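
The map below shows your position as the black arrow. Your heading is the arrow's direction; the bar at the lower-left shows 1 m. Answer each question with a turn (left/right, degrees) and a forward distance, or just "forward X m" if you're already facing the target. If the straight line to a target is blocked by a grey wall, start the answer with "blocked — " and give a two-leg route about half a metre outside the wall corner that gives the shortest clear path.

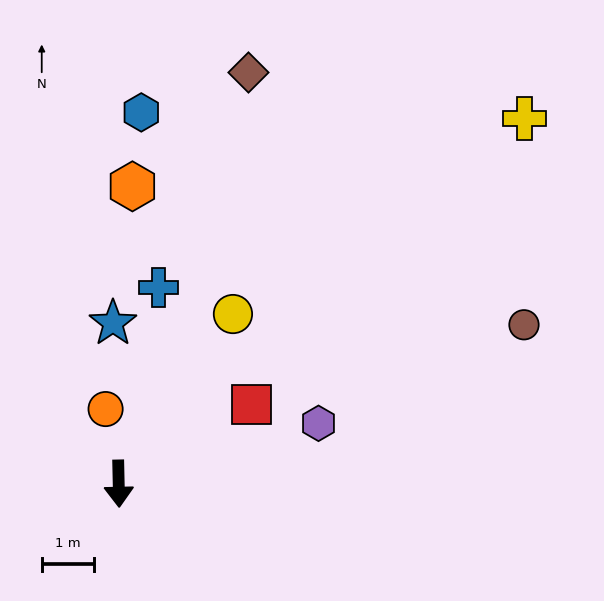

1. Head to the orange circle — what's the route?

turn right 171°, forward 1.5 m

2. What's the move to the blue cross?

turn left 167°, forward 3.9 m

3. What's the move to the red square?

turn left 120°, forward 3.0 m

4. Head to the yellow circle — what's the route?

turn left 145°, forward 3.9 m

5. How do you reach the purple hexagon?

turn left 106°, forward 4.0 m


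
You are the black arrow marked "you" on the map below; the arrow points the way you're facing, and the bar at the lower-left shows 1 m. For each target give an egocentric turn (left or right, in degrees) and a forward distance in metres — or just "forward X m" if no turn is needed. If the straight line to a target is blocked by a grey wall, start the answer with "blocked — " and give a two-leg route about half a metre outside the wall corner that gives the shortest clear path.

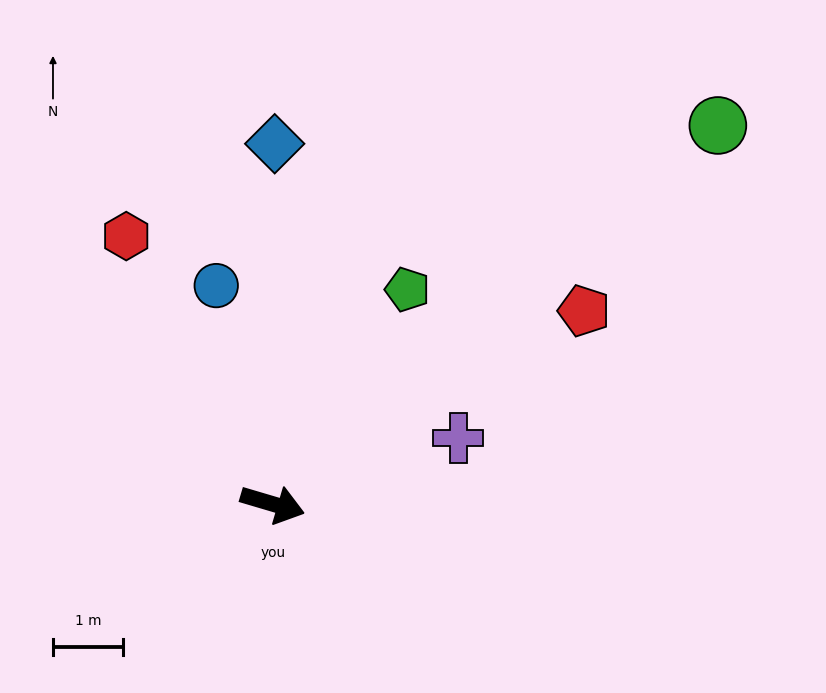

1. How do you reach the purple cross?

turn left 36°, forward 2.8 m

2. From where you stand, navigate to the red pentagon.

turn left 48°, forward 5.2 m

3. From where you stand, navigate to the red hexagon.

turn left 135°, forward 4.4 m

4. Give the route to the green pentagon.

turn left 74°, forward 3.6 m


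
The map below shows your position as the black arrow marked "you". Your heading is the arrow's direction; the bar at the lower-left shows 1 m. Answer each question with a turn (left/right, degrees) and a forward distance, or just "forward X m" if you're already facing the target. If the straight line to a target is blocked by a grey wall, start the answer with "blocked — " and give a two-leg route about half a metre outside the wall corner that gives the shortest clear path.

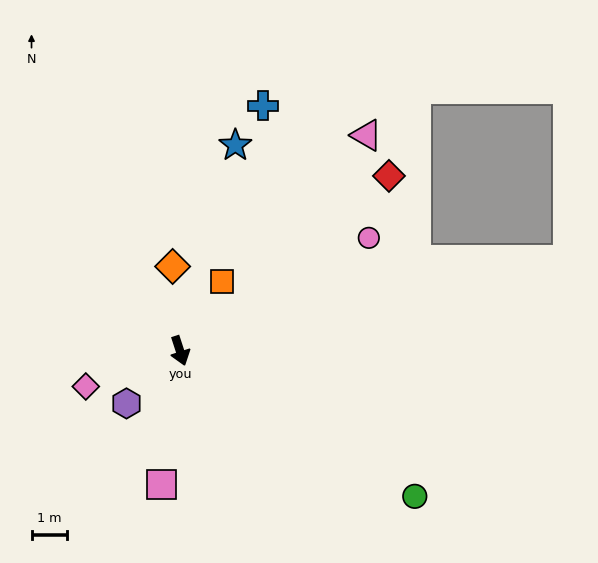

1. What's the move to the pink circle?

turn left 103°, forward 6.2 m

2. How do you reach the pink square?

turn right 26°, forward 3.8 m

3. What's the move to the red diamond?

turn left 112°, forward 7.7 m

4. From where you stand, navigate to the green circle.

turn left 40°, forward 7.8 m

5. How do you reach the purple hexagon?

turn right 63°, forward 2.1 m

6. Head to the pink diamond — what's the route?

turn right 87°, forward 2.8 m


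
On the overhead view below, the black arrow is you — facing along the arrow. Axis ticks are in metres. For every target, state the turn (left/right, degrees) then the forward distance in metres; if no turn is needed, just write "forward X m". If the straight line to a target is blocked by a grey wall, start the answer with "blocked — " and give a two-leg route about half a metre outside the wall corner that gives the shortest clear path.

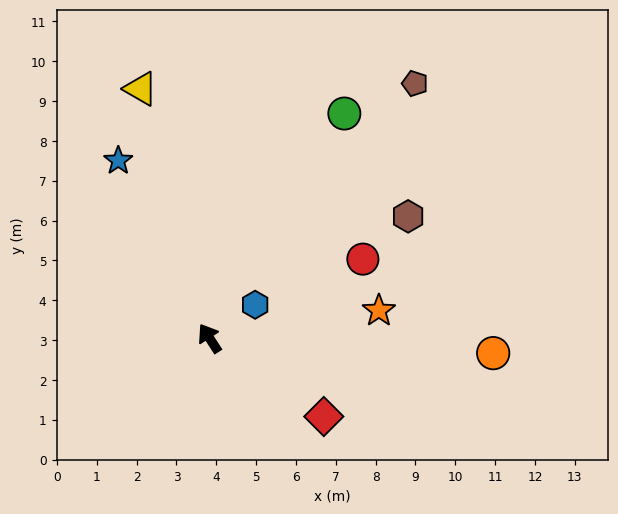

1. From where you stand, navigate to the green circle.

turn right 64°, forward 6.6 m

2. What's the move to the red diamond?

turn right 157°, forward 3.5 m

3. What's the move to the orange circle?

turn right 126°, forward 7.1 m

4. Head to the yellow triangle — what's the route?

turn right 17°, forward 6.5 m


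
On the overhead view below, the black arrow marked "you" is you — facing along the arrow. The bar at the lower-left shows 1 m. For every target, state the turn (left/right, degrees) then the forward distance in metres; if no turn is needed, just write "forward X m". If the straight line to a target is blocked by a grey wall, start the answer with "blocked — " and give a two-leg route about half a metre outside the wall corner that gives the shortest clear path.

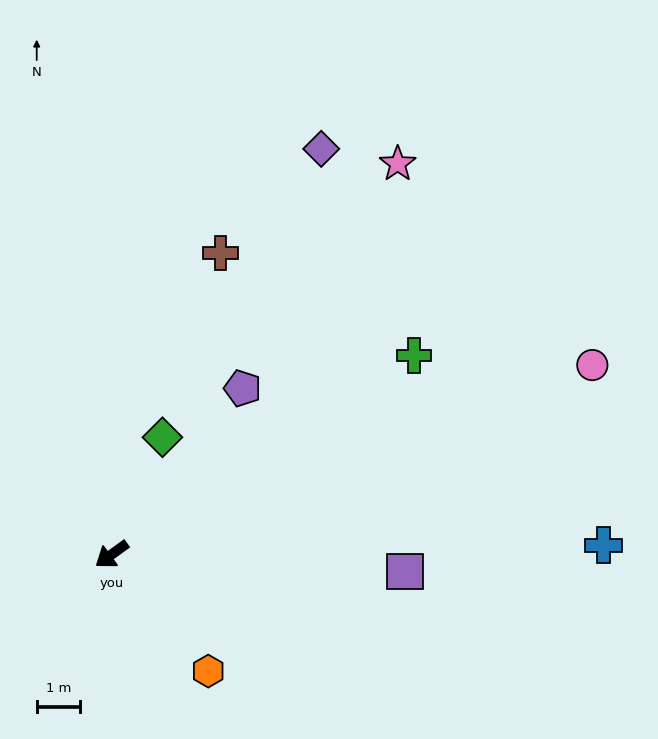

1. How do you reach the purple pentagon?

turn right 164°, forward 4.8 m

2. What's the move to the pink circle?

turn left 166°, forward 11.8 m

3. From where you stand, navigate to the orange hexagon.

turn left 94°, forward 3.5 m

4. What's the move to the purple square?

turn left 141°, forward 6.7 m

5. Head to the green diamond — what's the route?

turn right 149°, forward 2.9 m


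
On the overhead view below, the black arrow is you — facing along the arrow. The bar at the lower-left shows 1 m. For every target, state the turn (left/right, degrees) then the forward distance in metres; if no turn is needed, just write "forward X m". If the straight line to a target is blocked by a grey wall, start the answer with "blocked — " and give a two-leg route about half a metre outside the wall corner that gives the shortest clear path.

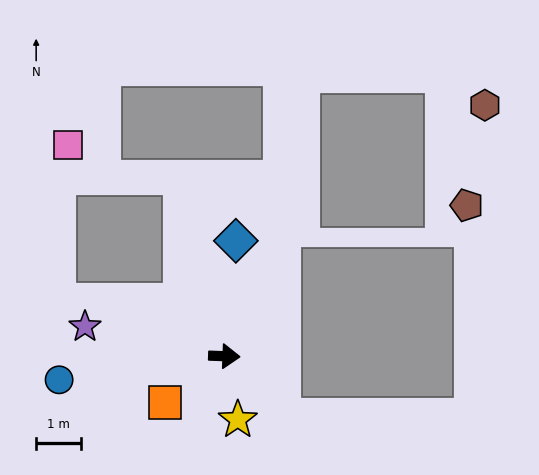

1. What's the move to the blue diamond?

turn left 86°, forward 2.6 m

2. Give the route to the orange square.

turn right 140°, forward 1.7 m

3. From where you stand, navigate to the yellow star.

turn right 76°, forward 1.5 m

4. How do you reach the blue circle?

turn right 170°, forward 3.8 m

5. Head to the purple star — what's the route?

turn left 170°, forward 3.2 m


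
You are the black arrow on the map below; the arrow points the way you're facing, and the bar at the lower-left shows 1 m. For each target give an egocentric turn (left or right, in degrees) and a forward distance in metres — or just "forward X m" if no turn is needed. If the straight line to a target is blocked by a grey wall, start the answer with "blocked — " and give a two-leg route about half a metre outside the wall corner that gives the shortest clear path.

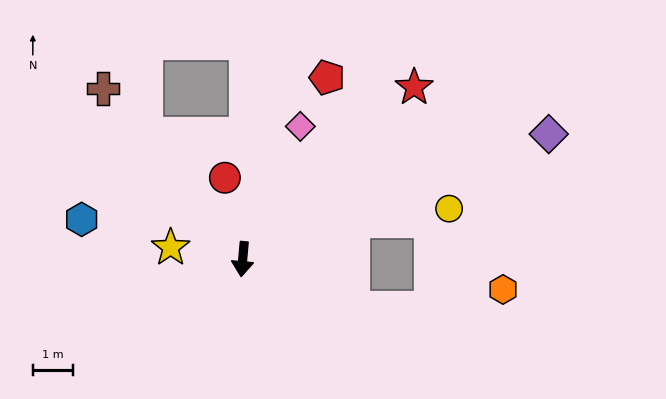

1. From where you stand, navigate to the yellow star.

turn right 94°, forward 1.8 m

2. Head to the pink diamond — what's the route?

turn left 162°, forward 3.6 m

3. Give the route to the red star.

turn left 140°, forward 6.1 m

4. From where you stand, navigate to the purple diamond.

turn left 117°, forward 8.3 m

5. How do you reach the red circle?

turn right 163°, forward 2.1 m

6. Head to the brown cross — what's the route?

turn right 136°, forward 5.5 m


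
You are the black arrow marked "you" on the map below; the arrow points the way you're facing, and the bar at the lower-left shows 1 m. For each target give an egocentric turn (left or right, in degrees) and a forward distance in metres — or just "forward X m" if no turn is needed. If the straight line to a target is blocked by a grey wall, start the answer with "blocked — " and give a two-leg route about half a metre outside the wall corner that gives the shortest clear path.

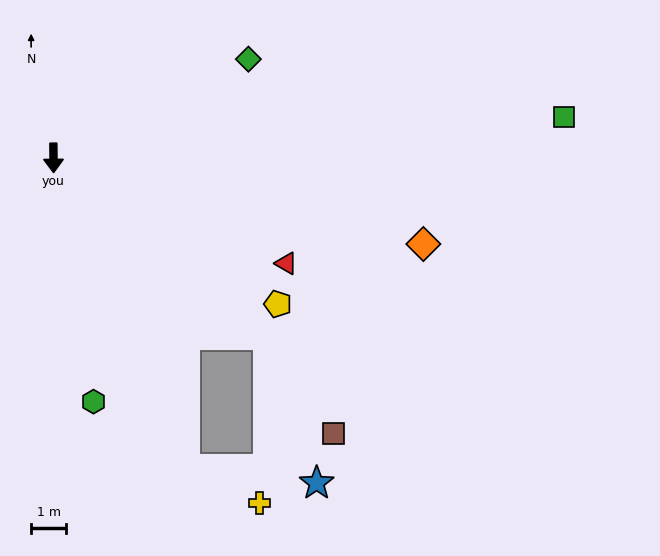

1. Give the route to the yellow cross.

blocked — turn left 23°, forward 9.6 m, then turn left 42°, forward 2.3 m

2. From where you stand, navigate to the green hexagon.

turn left 9°, forward 7.0 m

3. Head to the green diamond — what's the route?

turn left 116°, forward 6.2 m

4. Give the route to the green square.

turn left 94°, forward 14.5 m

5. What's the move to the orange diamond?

turn left 76°, forward 10.8 m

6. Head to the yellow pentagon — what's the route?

turn left 56°, forward 7.6 m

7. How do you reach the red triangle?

turn left 65°, forward 7.2 m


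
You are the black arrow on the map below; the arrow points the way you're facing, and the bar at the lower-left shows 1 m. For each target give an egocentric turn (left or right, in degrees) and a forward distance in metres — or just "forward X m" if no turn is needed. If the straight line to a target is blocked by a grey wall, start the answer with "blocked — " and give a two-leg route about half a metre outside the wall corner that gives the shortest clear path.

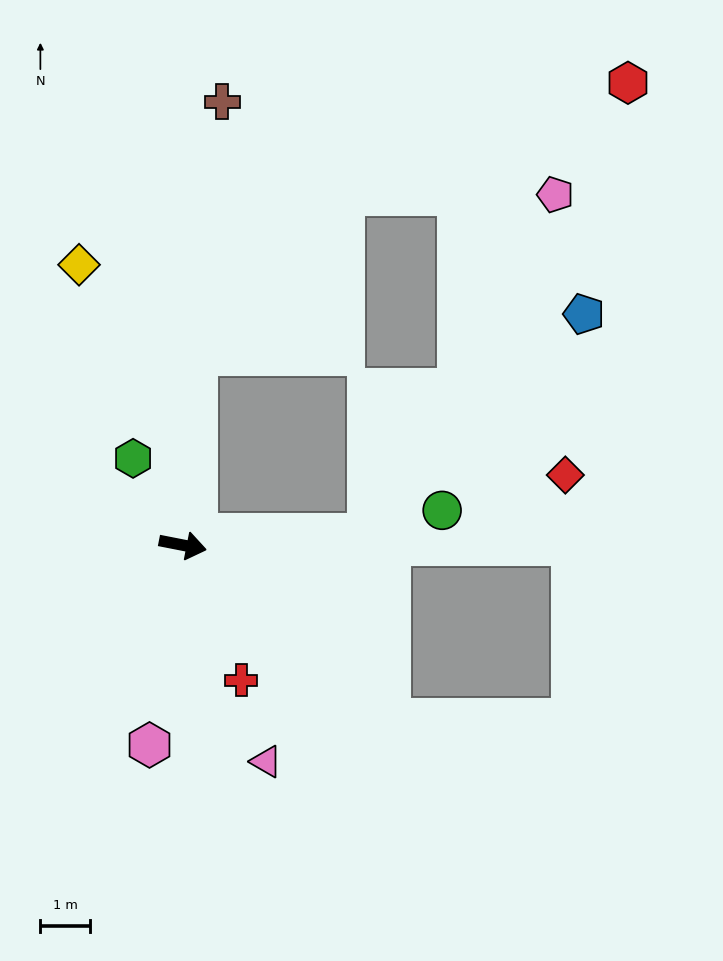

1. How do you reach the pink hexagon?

turn right 88°, forward 4.0 m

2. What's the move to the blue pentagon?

blocked — turn left 14°, forward 3.7 m, then turn left 43°, forward 6.1 m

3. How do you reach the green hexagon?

turn left 131°, forward 2.0 m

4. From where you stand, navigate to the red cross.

turn right 55°, forward 2.9 m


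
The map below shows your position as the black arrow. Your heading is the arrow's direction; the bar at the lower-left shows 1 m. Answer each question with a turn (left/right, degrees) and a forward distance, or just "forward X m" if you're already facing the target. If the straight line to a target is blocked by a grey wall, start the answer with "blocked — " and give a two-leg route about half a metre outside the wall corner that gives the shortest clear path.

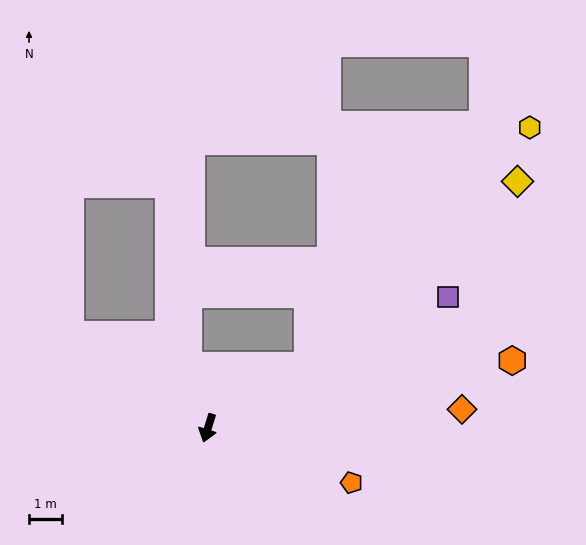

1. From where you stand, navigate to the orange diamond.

turn left 111°, forward 7.8 m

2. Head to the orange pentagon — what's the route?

turn left 86°, forward 4.7 m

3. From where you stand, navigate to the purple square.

turn left 136°, forward 8.4 m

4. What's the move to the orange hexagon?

turn left 120°, forward 9.6 m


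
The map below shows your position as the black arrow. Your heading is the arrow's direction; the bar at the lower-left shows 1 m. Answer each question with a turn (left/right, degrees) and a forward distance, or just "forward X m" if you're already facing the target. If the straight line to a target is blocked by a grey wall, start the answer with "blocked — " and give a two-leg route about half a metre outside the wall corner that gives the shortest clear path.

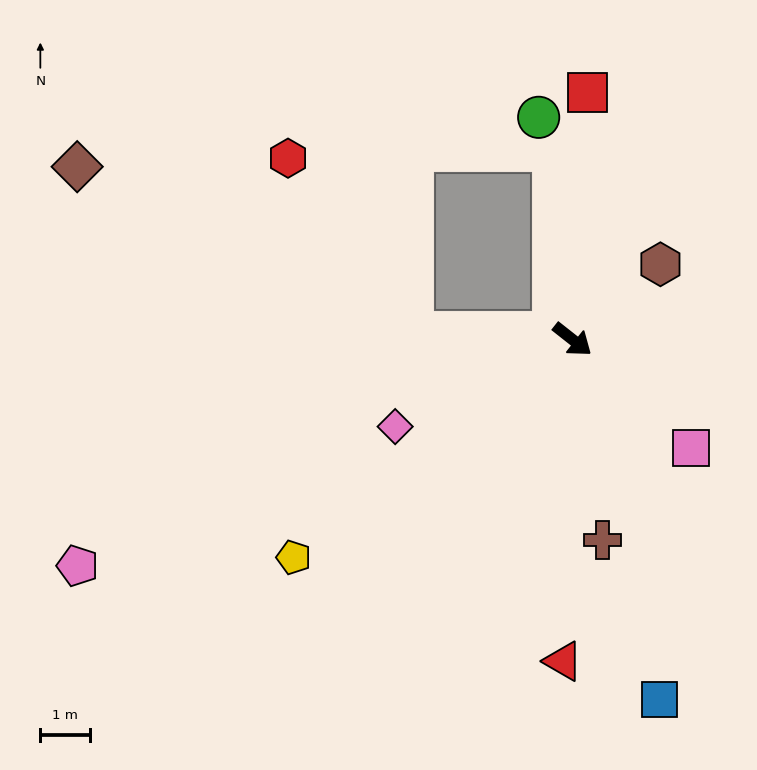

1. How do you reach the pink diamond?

turn right 116°, forward 4.0 m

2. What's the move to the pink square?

turn right 4°, forward 3.3 m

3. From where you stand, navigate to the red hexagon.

blocked — turn right 145°, forward 3.2 m, then turn right 51°, forward 4.3 m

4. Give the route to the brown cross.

turn right 43°, forward 4.1 m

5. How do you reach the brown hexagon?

turn left 79°, forward 2.3 m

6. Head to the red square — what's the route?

turn left 125°, forward 5.0 m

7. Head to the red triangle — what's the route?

turn right 53°, forward 6.5 m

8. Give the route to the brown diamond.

blocked — turn right 145°, forward 3.2 m, then turn right 23°, forward 7.6 m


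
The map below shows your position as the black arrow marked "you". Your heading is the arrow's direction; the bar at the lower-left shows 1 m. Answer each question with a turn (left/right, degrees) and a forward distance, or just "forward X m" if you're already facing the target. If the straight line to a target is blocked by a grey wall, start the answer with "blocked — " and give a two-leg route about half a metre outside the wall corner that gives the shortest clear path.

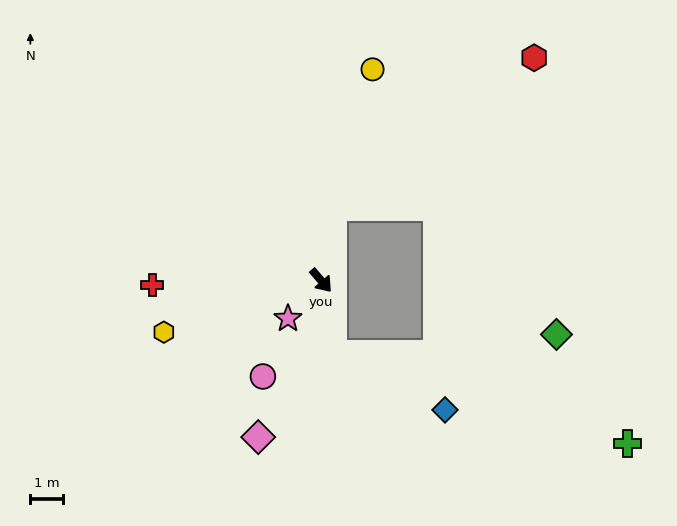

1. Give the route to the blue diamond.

blocked — turn right 31°, forward 2.3 m, then turn left 54°, forward 3.8 m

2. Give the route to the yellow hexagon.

turn right 113°, forward 5.0 m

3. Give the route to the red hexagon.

blocked — turn left 130°, forward 2.2 m, then turn right 44°, forward 7.6 m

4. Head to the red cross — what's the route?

turn right 129°, forward 5.1 m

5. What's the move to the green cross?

blocked — turn right 31°, forward 2.3 m, then turn left 63°, forward 9.3 m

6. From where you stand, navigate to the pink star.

turn right 82°, forward 1.5 m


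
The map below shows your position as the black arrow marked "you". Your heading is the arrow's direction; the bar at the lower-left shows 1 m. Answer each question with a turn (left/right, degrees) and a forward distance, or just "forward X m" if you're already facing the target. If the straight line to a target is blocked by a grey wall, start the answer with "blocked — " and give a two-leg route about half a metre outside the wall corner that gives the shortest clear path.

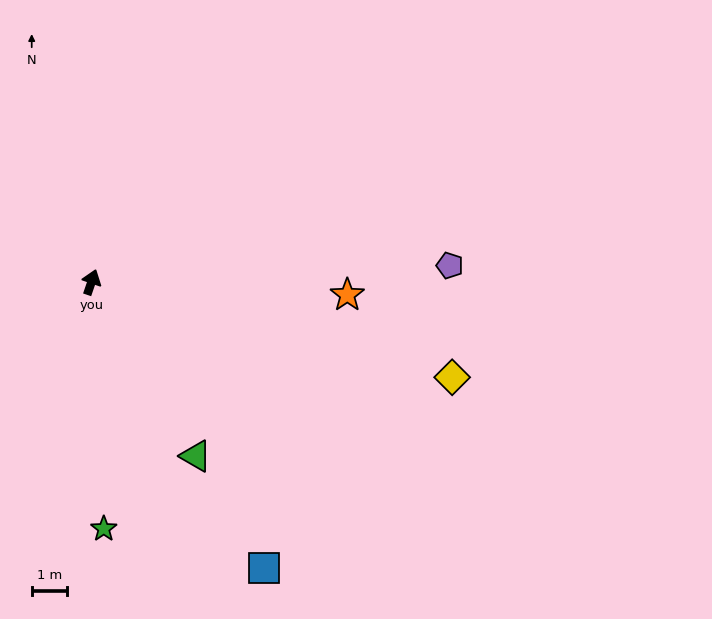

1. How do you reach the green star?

turn right 158°, forward 7.0 m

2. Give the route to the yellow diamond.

turn right 86°, forward 10.5 m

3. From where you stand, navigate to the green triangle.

turn right 130°, forward 5.7 m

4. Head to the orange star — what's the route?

turn right 74°, forward 7.2 m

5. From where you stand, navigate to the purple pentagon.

turn right 68°, forward 10.1 m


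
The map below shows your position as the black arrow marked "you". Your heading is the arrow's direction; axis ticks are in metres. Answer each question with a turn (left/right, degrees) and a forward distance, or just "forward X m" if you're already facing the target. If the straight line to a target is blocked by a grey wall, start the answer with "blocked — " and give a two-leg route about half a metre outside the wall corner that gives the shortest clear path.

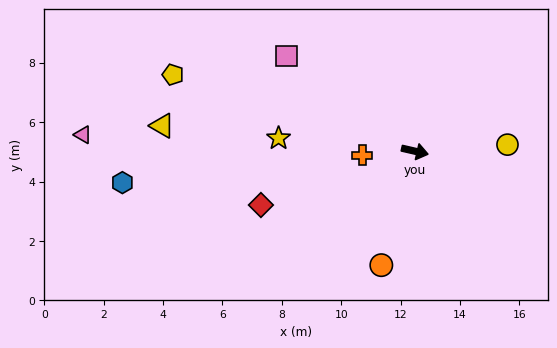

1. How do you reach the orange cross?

turn right 163°, forward 1.8 m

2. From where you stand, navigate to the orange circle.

turn right 93°, forward 4.0 m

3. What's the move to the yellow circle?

turn left 17°, forward 3.1 m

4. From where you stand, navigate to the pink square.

turn left 156°, forward 5.4 m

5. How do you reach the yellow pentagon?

turn left 175°, forward 8.6 m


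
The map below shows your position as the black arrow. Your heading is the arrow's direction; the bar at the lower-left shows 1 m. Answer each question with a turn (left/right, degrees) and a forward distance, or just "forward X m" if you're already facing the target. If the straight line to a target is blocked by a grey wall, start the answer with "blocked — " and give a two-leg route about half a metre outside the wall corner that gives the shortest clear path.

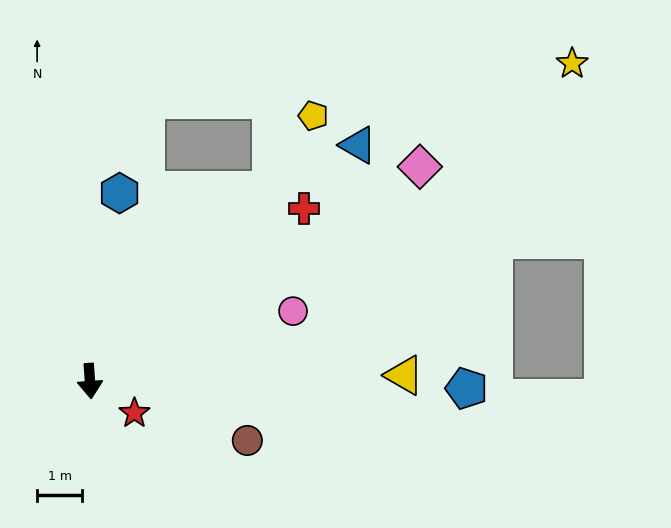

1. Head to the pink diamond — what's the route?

turn left 119°, forward 8.7 m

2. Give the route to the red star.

turn left 50°, forward 1.2 m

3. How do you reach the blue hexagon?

turn left 167°, forward 4.2 m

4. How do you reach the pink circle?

turn left 105°, forward 4.8 m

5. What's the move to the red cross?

turn left 125°, forward 6.1 m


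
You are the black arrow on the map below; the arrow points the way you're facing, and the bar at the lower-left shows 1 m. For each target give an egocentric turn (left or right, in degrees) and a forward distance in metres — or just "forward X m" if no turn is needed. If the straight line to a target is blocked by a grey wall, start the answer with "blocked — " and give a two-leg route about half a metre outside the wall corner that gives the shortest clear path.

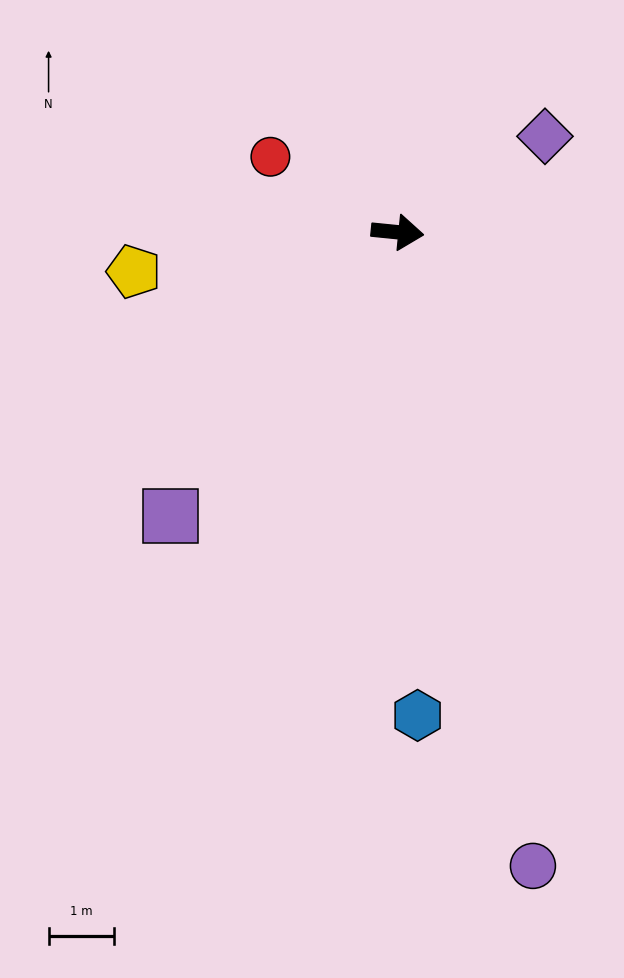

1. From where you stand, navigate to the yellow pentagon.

turn right 166°, forward 4.1 m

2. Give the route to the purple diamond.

turn left 39°, forward 2.7 m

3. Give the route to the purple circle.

turn right 72°, forward 9.9 m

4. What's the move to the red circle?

turn left 155°, forward 2.3 m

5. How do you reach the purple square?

turn right 123°, forward 5.5 m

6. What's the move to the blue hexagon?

turn right 82°, forward 7.4 m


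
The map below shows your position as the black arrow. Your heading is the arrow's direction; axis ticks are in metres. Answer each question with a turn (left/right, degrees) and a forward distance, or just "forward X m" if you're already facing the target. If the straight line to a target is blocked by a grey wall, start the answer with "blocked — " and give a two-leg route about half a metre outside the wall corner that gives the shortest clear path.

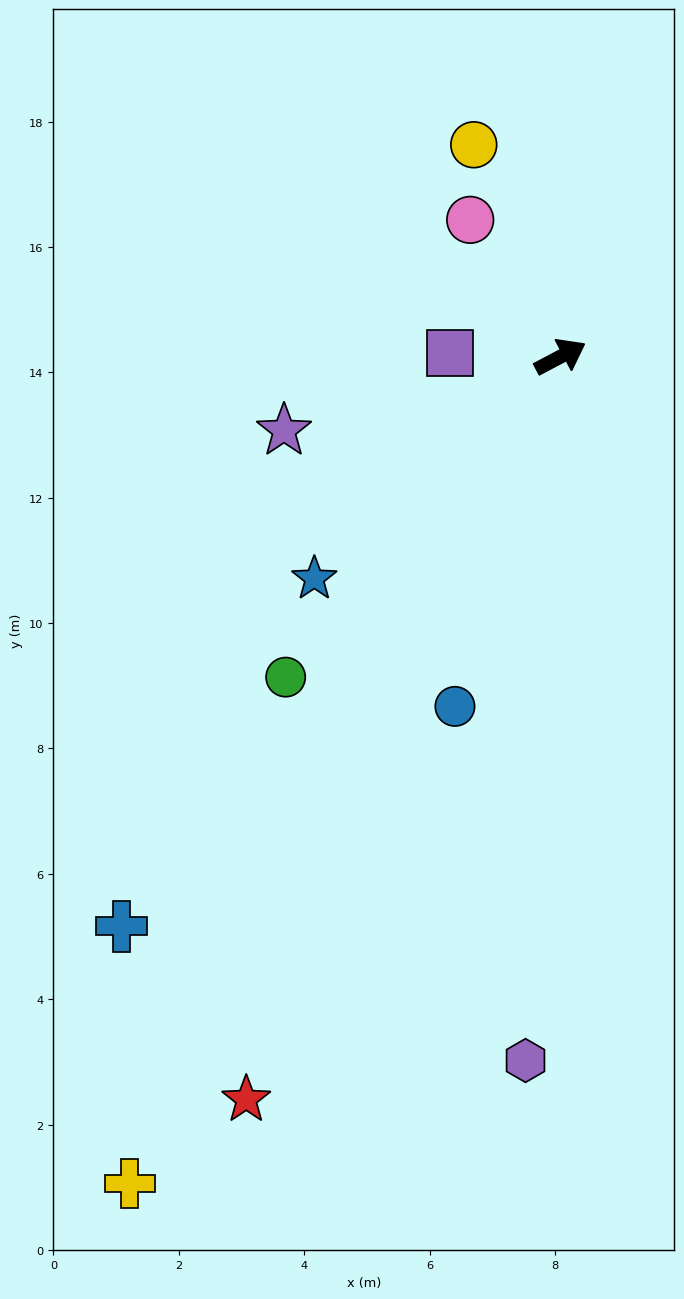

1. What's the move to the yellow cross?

turn right 145°, forward 14.9 m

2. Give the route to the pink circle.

turn left 96°, forward 2.6 m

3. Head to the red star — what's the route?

turn right 141°, forward 12.9 m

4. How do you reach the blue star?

turn right 166°, forward 5.3 m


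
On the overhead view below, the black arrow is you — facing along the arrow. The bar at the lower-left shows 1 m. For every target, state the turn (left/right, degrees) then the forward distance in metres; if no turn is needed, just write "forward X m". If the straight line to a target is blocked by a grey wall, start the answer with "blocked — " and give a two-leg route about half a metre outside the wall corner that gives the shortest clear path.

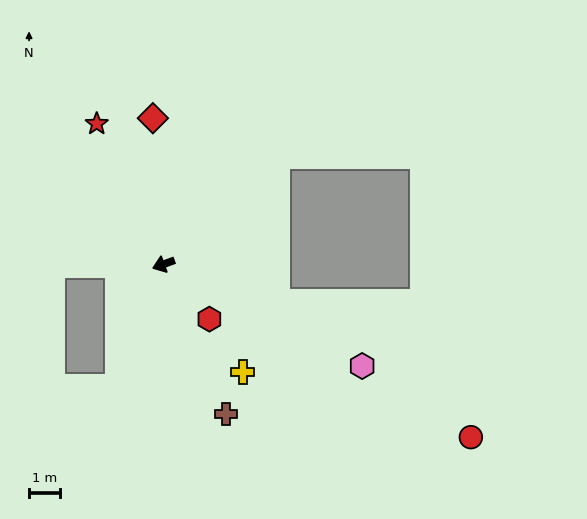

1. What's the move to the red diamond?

turn right 106°, forward 4.7 m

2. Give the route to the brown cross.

turn left 93°, forward 5.2 m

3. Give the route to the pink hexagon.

turn left 133°, forward 7.2 m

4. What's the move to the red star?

turn right 85°, forward 5.0 m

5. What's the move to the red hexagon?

turn left 110°, forward 2.3 m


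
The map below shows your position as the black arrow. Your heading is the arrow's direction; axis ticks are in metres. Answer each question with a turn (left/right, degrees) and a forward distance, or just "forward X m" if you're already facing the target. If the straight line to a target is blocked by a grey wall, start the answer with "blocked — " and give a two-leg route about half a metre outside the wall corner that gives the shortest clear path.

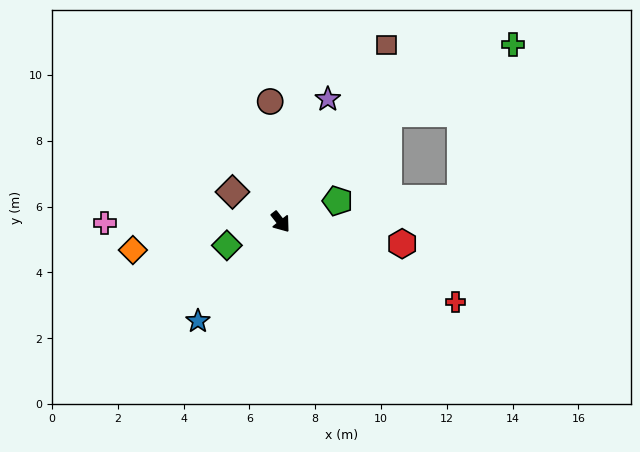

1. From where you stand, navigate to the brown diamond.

turn right 160°, forward 1.7 m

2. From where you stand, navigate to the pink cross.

turn right 128°, forward 5.4 m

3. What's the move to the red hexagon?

turn left 42°, forward 3.8 m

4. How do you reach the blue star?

turn right 78°, forward 3.9 m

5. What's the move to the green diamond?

turn right 105°, forward 1.8 m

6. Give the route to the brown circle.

turn left 147°, forward 3.7 m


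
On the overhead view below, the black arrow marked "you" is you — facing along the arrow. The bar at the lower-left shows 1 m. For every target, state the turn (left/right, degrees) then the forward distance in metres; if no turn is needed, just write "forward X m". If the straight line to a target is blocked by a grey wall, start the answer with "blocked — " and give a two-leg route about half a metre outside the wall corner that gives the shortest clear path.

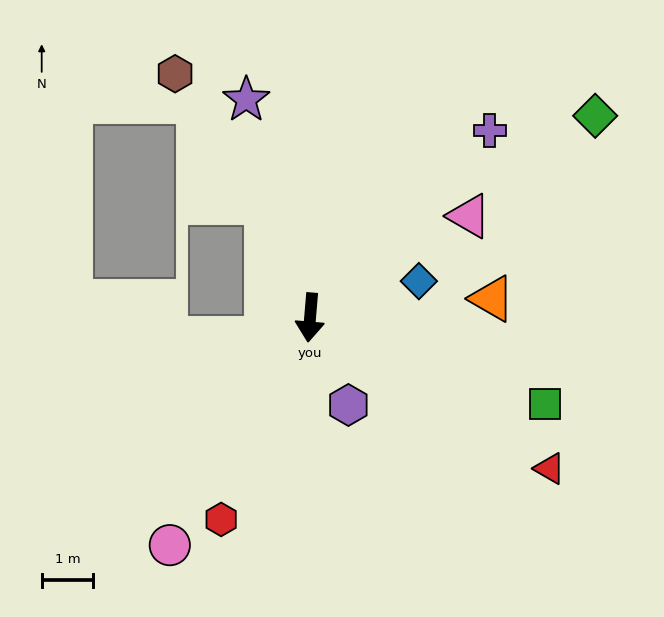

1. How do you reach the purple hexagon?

turn left 28°, forward 1.8 m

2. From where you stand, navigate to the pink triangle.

turn left 127°, forward 3.6 m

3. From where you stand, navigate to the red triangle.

turn left 63°, forward 5.5 m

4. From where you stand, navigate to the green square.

turn left 75°, forward 4.8 m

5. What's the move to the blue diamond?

turn left 113°, forward 2.2 m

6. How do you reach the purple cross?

turn left 141°, forward 5.0 m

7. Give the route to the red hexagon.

turn right 19°, forward 4.3 m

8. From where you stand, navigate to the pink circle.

turn right 27°, forward 5.2 m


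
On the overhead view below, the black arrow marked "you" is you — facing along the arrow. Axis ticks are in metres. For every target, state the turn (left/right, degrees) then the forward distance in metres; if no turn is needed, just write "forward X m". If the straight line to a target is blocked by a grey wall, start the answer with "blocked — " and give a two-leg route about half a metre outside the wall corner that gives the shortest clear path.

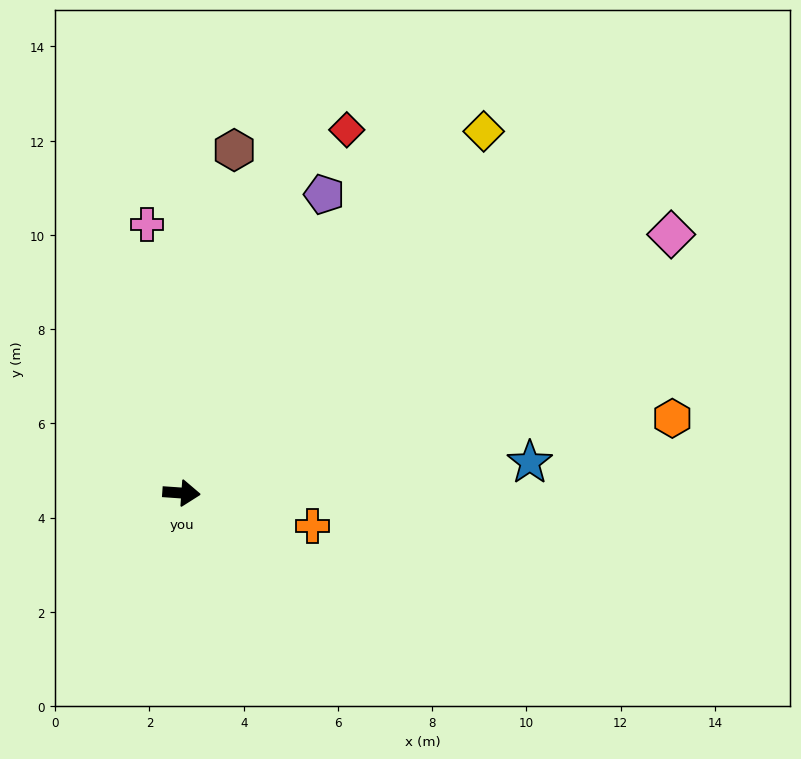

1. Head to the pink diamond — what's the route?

turn left 32°, forward 11.8 m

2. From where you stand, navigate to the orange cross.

turn right 10°, forward 2.9 m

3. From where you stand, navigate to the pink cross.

turn left 101°, forward 5.7 m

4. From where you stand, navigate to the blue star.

turn left 9°, forward 7.4 m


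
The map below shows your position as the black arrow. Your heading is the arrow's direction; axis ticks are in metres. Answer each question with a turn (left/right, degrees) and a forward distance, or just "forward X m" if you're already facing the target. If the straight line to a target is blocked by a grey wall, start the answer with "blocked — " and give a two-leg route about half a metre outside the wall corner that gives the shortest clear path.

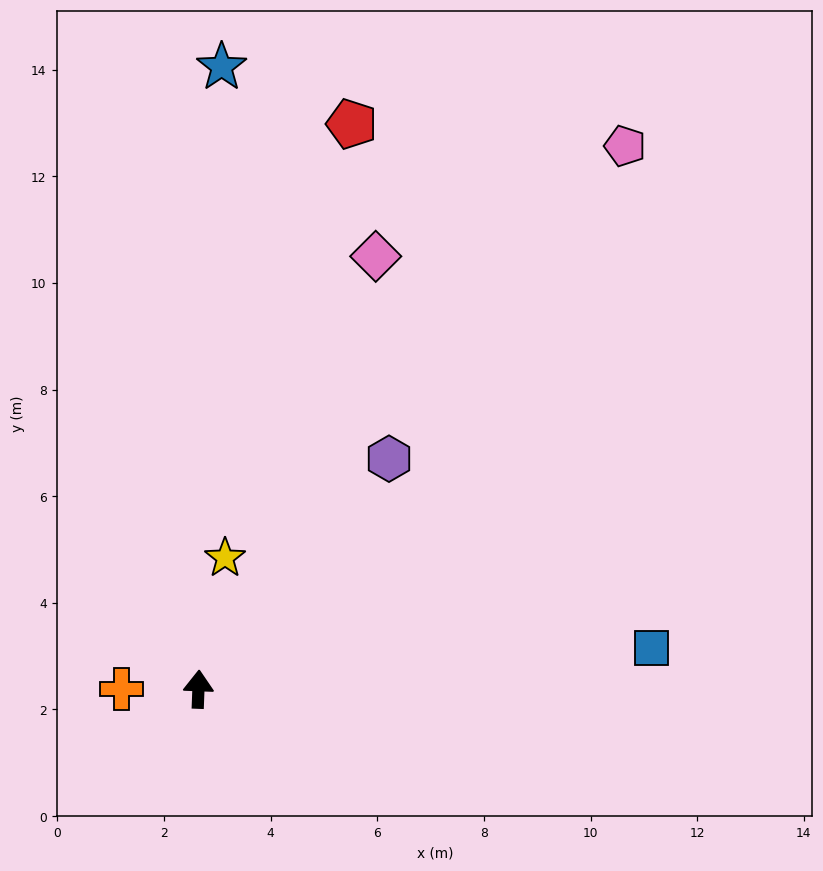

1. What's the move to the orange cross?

turn left 92°, forward 1.4 m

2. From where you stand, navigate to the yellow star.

turn right 9°, forward 2.5 m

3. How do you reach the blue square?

turn right 83°, forward 8.5 m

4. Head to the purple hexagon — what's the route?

turn right 37°, forward 5.6 m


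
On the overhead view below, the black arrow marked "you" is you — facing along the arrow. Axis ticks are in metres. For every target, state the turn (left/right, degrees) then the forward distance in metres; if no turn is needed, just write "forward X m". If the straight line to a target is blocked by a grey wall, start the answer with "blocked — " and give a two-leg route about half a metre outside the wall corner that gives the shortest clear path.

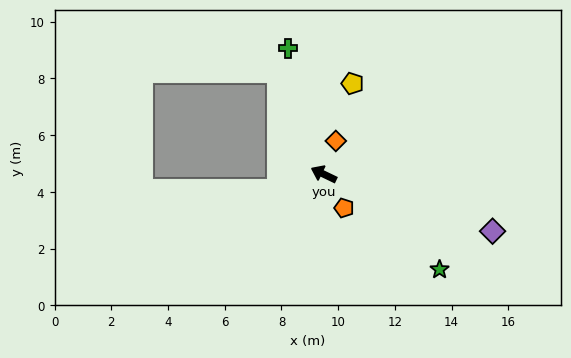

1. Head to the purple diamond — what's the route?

turn right 173°, forward 6.3 m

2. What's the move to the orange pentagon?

turn left 147°, forward 1.4 m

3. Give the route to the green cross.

turn right 49°, forward 4.6 m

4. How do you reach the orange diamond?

turn right 84°, forward 1.2 m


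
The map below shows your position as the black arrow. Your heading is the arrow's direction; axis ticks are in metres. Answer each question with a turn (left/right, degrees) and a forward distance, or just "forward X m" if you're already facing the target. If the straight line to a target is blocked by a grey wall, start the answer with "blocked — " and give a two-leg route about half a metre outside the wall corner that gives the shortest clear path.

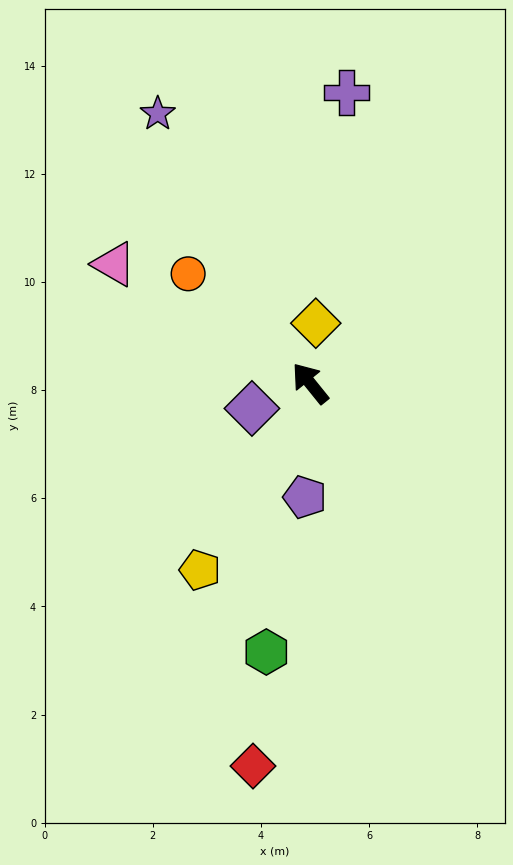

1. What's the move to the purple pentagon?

turn left 138°, forward 2.1 m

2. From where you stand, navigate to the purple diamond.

turn left 75°, forward 1.2 m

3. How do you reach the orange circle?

turn left 9°, forward 3.0 m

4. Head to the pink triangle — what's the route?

turn left 20°, forward 4.2 m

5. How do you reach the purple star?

turn right 9°, forward 5.7 m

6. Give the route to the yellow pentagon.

turn left 111°, forward 4.0 m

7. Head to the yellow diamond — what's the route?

turn right 44°, forward 1.1 m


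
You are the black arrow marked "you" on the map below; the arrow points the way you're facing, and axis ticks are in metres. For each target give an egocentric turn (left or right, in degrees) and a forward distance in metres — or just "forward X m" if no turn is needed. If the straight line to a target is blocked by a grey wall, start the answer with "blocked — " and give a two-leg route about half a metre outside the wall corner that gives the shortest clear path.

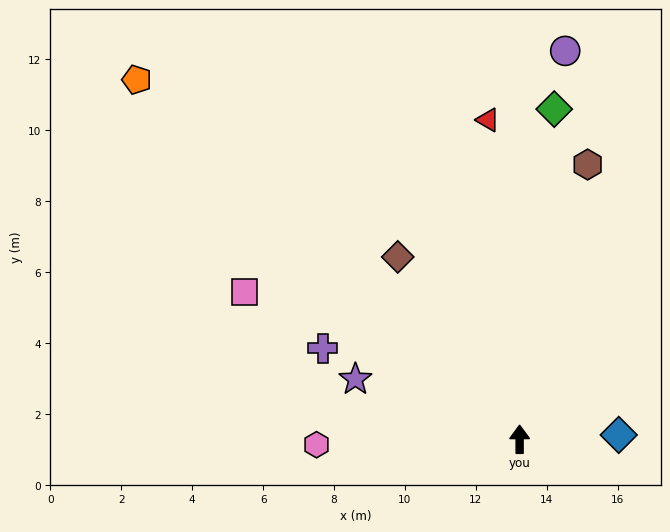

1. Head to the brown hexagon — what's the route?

turn right 14°, forward 8.0 m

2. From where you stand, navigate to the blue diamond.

turn right 88°, forward 2.8 m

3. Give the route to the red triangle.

turn left 6°, forward 9.1 m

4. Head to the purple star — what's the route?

turn left 70°, forward 4.9 m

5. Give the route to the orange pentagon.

turn left 47°, forward 14.8 m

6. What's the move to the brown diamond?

turn left 34°, forward 6.2 m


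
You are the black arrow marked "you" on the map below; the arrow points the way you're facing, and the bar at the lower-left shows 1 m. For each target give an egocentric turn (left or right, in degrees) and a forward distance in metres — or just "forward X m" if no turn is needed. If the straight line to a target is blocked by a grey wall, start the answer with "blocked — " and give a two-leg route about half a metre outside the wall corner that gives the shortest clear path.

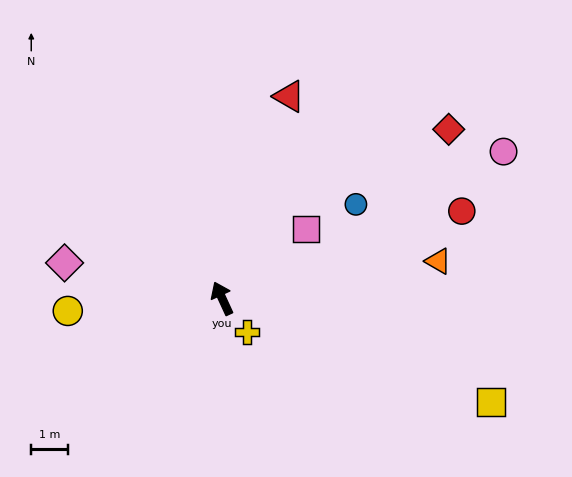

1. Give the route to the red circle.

turn right 95°, forward 6.9 m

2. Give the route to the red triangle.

turn right 43°, forward 5.7 m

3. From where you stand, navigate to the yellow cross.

turn right 168°, forward 1.1 m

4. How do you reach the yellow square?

turn right 136°, forward 7.7 m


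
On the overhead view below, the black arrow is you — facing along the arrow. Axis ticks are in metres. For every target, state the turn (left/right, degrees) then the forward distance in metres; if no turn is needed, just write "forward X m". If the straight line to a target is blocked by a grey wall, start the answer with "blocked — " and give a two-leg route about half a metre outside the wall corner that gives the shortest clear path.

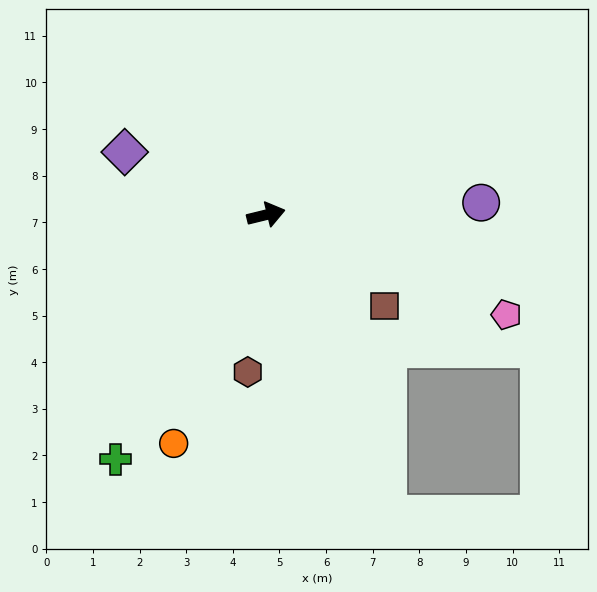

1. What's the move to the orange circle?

turn right 126°, forward 5.3 m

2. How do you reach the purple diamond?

turn left 142°, forward 3.3 m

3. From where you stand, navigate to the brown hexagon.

turn right 110°, forward 3.4 m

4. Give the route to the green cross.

turn right 135°, forward 6.2 m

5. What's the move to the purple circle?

turn right 11°, forward 4.6 m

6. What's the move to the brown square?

turn right 51°, forward 3.2 m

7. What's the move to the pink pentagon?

turn right 36°, forward 5.6 m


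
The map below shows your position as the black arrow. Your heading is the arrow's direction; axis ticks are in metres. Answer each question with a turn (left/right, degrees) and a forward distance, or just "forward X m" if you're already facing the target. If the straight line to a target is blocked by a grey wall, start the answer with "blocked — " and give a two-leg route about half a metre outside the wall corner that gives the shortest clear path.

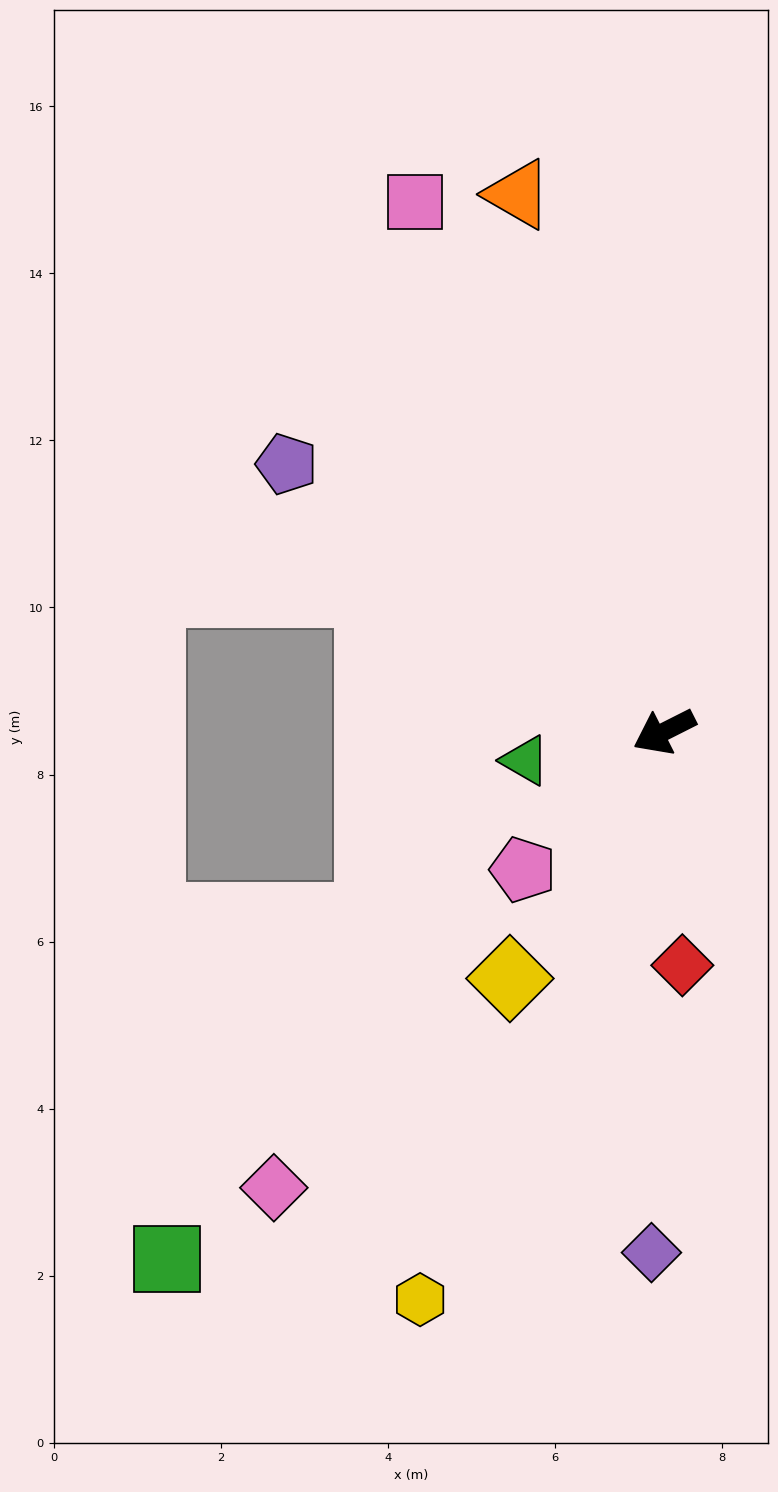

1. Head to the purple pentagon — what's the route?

turn right 62°, forward 5.5 m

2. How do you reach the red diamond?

turn left 68°, forward 2.8 m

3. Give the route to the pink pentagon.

turn left 18°, forward 2.4 m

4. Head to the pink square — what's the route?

turn right 92°, forward 7.0 m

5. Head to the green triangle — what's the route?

turn right 15°, forward 1.7 m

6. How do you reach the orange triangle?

turn right 102°, forward 6.7 m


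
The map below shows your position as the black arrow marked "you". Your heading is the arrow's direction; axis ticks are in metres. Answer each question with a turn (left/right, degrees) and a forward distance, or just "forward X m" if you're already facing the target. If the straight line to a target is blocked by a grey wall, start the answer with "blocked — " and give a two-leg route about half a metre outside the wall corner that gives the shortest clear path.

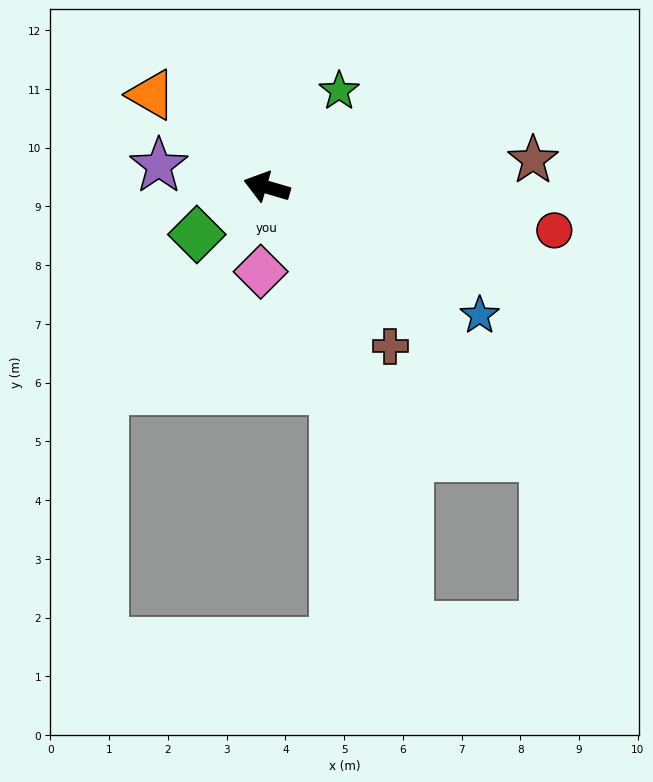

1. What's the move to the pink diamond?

turn left 102°, forward 1.4 m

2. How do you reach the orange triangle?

turn right 22°, forward 2.5 m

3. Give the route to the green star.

turn right 111°, forward 2.0 m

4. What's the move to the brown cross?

turn left 144°, forward 3.4 m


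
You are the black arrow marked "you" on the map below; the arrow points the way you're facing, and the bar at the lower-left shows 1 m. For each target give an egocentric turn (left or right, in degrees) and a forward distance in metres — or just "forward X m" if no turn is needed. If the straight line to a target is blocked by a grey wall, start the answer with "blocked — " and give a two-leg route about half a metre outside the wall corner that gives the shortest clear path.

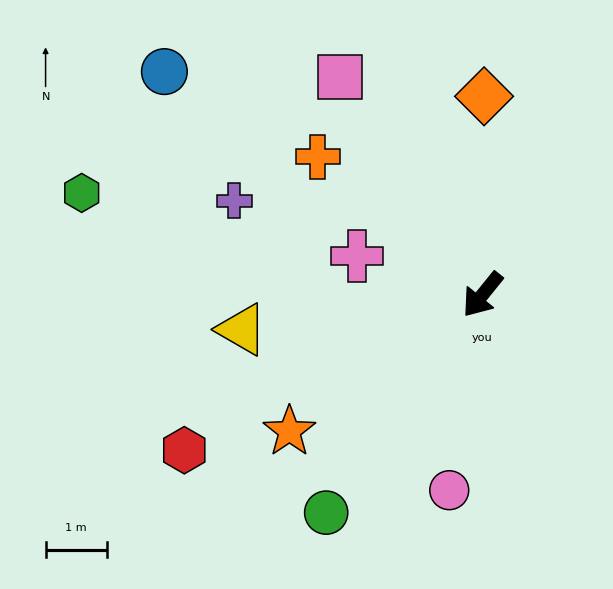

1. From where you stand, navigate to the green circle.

turn left 3°, forward 4.4 m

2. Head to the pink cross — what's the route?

turn right 68°, forward 2.2 m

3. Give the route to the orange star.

turn right 16°, forward 3.9 m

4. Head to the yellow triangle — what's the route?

turn right 43°, forward 4.0 m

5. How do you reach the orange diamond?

turn right 142°, forward 3.3 m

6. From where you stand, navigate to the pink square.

turn right 108°, forward 4.3 m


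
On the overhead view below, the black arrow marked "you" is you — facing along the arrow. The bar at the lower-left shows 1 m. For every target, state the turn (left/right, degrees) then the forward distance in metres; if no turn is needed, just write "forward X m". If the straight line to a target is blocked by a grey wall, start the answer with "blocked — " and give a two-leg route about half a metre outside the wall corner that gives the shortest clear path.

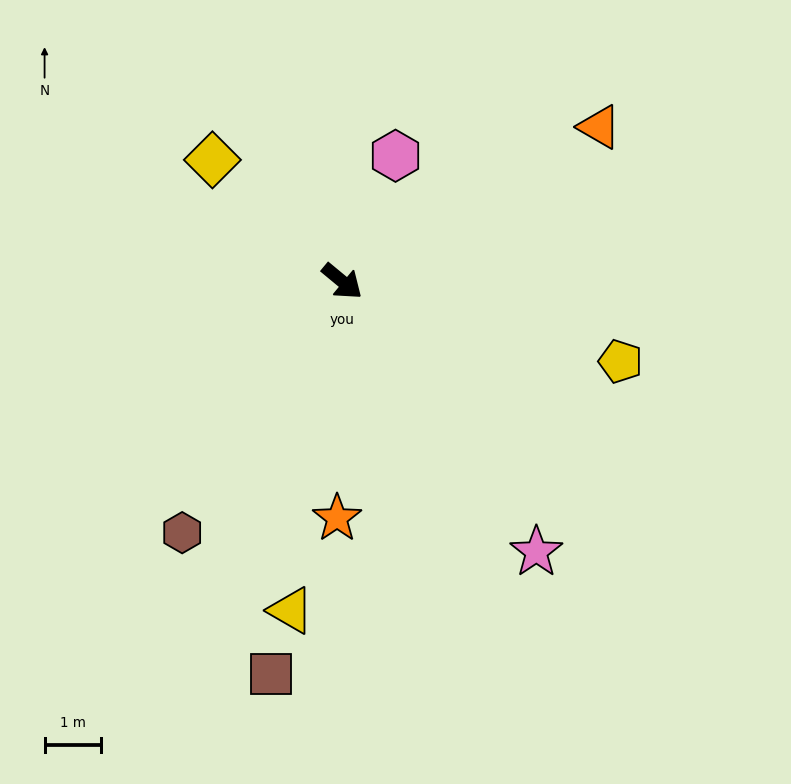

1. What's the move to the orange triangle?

turn left 71°, forward 5.3 m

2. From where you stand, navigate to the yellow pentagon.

turn left 24°, forward 5.1 m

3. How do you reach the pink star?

turn right 15°, forward 5.9 m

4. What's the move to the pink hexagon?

turn left 107°, forward 2.4 m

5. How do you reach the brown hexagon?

turn right 83°, forward 5.3 m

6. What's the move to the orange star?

turn right 52°, forward 4.2 m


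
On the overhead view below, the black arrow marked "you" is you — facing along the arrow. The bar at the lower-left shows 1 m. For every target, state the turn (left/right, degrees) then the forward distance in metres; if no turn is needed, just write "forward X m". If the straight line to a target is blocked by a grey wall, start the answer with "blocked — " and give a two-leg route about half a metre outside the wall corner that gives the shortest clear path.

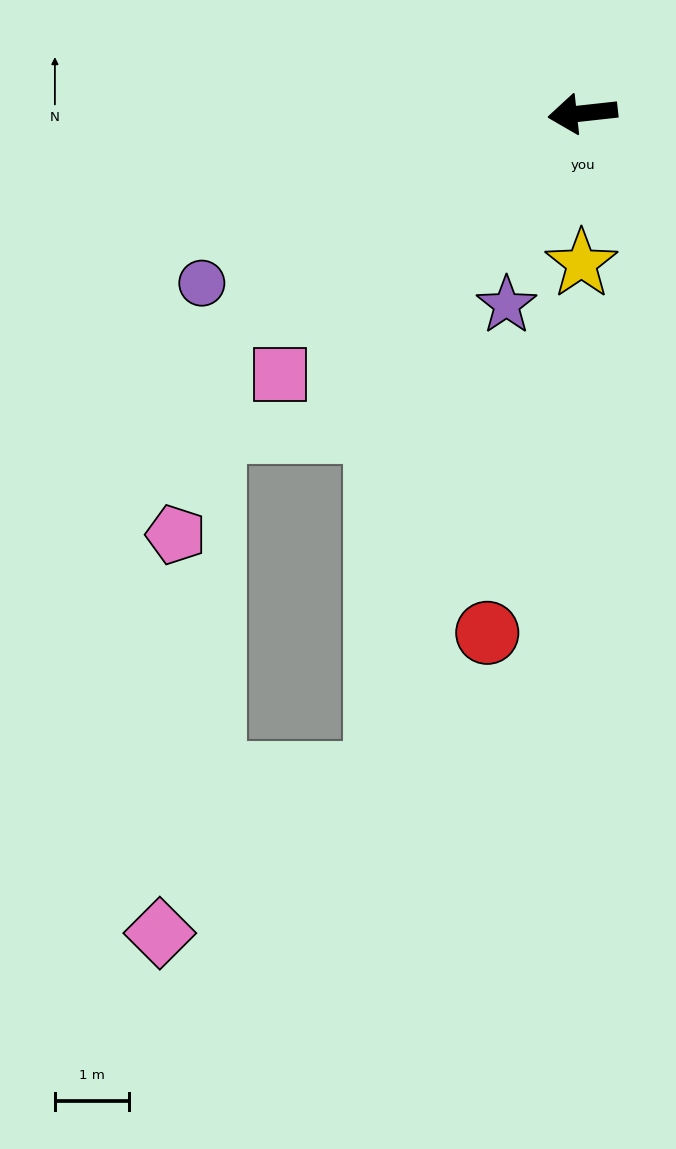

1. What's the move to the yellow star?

turn left 83°, forward 2.0 m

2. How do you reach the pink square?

turn left 34°, forward 5.4 m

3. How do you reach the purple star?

turn left 62°, forward 2.8 m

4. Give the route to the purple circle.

turn left 18°, forward 5.7 m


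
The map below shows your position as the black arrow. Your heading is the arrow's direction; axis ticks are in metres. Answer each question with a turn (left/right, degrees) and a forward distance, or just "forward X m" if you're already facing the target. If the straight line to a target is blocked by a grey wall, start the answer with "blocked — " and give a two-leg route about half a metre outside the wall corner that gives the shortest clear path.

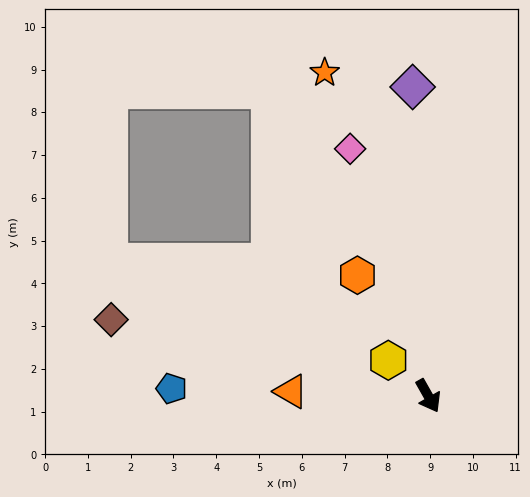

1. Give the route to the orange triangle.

turn right 121°, forward 3.2 m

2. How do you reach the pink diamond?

turn left 168°, forward 6.1 m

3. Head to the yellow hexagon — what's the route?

turn right 161°, forward 1.3 m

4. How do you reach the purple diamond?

turn left 153°, forward 7.2 m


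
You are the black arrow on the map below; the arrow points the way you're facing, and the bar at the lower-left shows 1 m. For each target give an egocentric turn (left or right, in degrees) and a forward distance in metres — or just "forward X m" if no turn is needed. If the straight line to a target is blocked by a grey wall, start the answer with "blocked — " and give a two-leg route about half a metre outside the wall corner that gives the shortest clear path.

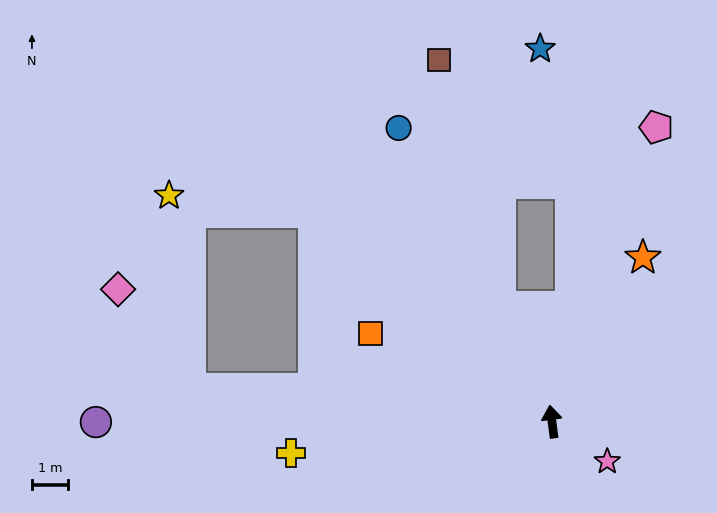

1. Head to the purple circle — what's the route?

turn left 83°, forward 12.6 m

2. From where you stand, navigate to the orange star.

turn right 36°, forward 5.2 m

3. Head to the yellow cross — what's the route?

turn left 89°, forward 7.3 m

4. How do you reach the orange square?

turn left 57°, forward 5.6 m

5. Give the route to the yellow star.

blocked — turn left 41°, forward 8.7 m, then turn left 35°, forward 4.0 m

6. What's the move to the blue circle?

turn left 20°, forward 9.1 m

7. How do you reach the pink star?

turn right 133°, forward 1.9 m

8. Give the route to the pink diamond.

blocked — turn left 77°, forward 10.0 m, then turn right 48°, forward 3.4 m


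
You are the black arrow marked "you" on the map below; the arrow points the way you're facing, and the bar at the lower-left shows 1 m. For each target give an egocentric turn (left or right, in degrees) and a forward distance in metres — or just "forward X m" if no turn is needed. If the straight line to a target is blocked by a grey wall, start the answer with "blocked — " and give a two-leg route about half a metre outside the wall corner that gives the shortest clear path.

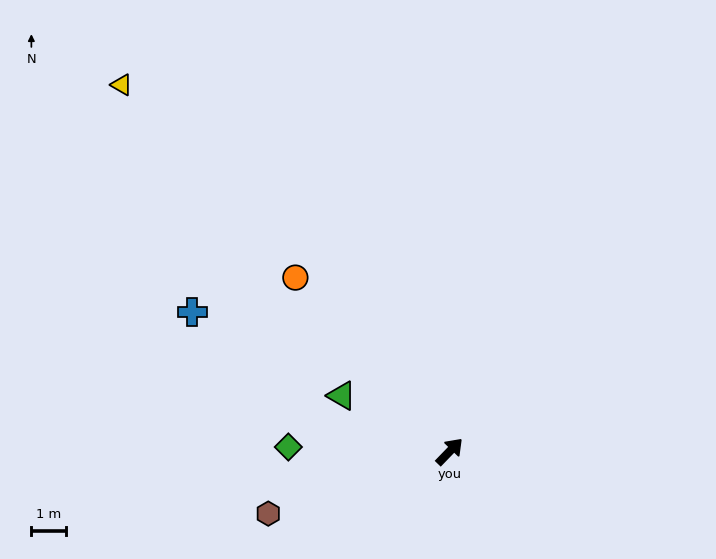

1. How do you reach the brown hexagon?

turn left 153°, forward 5.5 m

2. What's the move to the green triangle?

turn left 107°, forward 3.5 m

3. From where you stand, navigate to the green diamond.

turn left 132°, forward 4.6 m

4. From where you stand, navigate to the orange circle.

turn left 86°, forward 6.6 m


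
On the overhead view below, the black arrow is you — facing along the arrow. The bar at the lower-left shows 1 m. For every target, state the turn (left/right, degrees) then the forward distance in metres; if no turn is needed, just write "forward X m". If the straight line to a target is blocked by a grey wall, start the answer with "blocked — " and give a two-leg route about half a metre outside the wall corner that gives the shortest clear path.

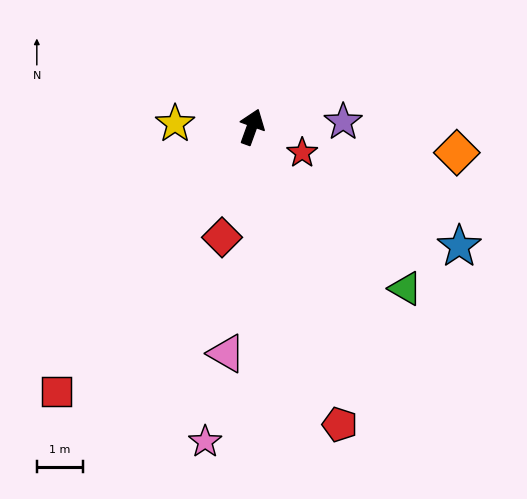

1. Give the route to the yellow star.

turn left 108°, forward 1.7 m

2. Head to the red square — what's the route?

turn left 163°, forward 7.1 m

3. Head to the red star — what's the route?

turn right 97°, forward 1.2 m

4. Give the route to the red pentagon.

turn right 144°, forward 6.7 m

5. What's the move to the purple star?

turn right 67°, forward 2.0 m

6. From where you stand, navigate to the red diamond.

turn right 175°, forward 2.5 m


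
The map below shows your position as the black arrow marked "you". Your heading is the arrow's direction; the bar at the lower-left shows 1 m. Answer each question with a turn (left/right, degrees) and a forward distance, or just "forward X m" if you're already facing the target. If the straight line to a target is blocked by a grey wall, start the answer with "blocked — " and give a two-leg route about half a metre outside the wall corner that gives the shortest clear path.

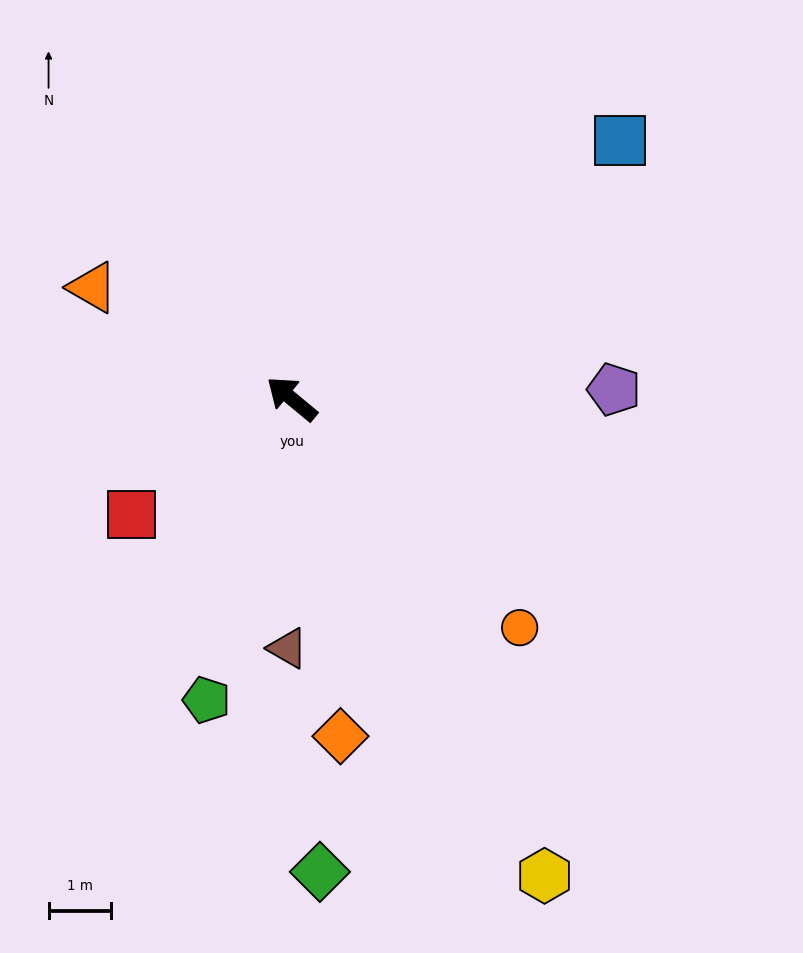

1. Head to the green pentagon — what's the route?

turn left 114°, forward 5.0 m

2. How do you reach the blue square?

turn right 102°, forward 6.6 m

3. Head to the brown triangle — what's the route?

turn left 129°, forward 4.0 m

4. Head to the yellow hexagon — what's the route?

turn left 158°, forward 8.6 m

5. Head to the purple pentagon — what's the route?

turn right 139°, forward 5.1 m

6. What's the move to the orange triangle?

turn left 10°, forward 3.6 m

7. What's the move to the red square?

turn left 75°, forward 3.1 m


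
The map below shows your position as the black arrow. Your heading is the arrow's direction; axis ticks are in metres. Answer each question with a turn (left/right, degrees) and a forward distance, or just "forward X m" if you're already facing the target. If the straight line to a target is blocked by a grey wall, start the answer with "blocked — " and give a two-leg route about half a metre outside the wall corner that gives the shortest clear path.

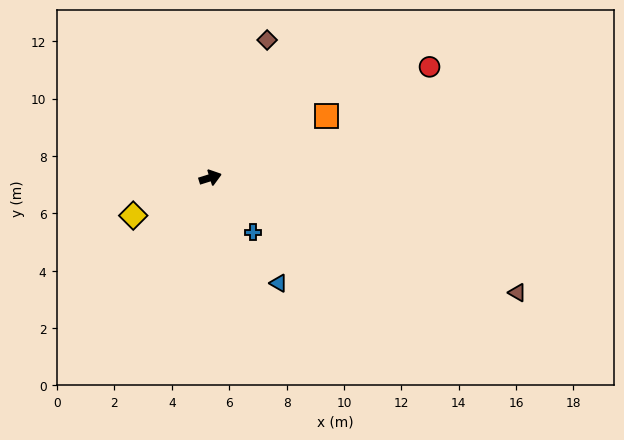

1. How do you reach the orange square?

turn left 11°, forward 4.6 m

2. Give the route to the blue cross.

turn right 69°, forward 2.4 m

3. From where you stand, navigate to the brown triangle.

turn right 38°, forward 11.4 m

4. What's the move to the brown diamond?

turn left 50°, forward 5.2 m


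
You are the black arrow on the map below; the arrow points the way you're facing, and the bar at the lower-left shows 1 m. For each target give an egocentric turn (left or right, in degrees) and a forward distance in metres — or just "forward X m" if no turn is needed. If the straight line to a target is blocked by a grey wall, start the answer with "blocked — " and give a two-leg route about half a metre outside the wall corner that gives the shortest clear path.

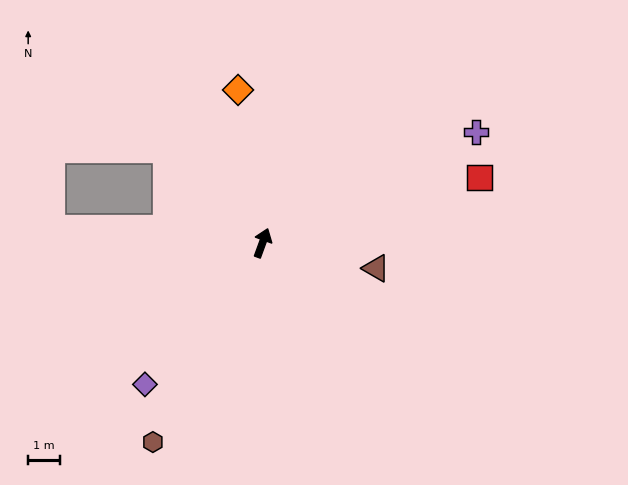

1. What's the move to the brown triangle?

turn right 83°, forward 3.6 m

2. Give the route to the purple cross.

turn right 42°, forward 7.5 m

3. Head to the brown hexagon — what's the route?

turn left 171°, forward 7.1 m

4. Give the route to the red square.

turn right 53°, forward 7.1 m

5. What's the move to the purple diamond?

turn left 160°, forward 5.7 m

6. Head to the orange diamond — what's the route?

turn left 29°, forward 4.8 m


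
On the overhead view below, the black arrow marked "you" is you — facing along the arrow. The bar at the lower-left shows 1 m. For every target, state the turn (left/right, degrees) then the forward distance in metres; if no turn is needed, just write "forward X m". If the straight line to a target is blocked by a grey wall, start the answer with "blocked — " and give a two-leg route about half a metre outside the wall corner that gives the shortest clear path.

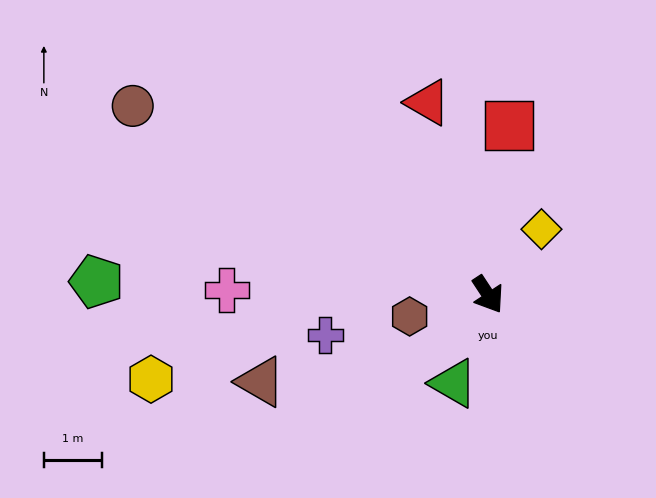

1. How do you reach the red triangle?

turn left 164°, forward 3.5 m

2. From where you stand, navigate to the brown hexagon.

turn right 108°, forward 1.4 m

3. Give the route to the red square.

turn left 140°, forward 2.9 m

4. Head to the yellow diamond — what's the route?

turn left 107°, forward 1.5 m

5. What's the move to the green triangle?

turn right 55°, forward 1.6 m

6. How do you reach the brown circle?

turn right 151°, forward 6.9 m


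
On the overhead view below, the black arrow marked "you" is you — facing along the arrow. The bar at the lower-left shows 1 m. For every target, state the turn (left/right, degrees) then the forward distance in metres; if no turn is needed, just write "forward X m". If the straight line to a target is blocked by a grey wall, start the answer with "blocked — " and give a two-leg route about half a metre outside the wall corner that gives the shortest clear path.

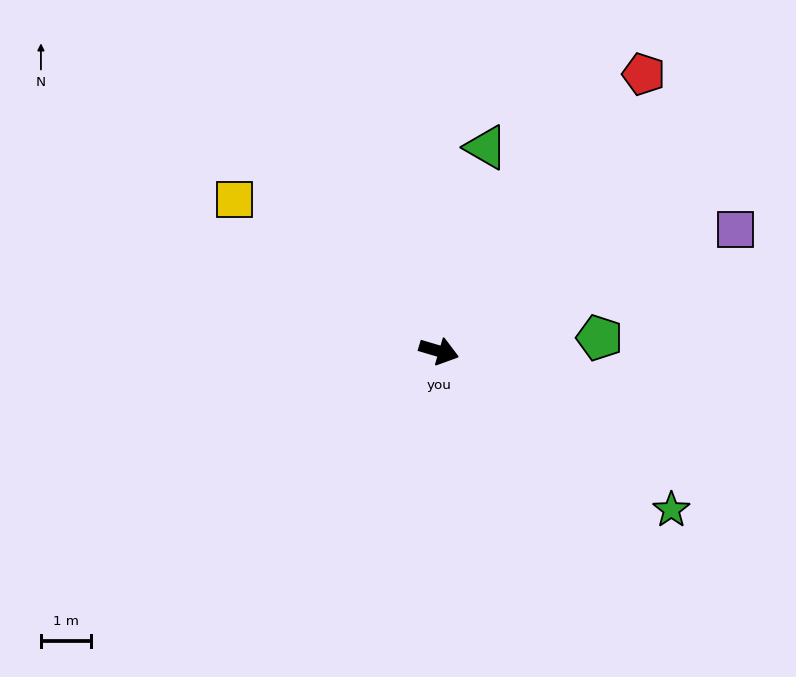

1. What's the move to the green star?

turn right 18°, forward 5.6 m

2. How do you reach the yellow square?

turn left 160°, forward 5.1 m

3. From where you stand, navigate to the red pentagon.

turn left 70°, forward 6.9 m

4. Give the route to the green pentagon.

turn left 21°, forward 3.2 m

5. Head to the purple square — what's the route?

turn left 39°, forward 6.4 m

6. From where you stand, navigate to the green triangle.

turn left 93°, forward 4.2 m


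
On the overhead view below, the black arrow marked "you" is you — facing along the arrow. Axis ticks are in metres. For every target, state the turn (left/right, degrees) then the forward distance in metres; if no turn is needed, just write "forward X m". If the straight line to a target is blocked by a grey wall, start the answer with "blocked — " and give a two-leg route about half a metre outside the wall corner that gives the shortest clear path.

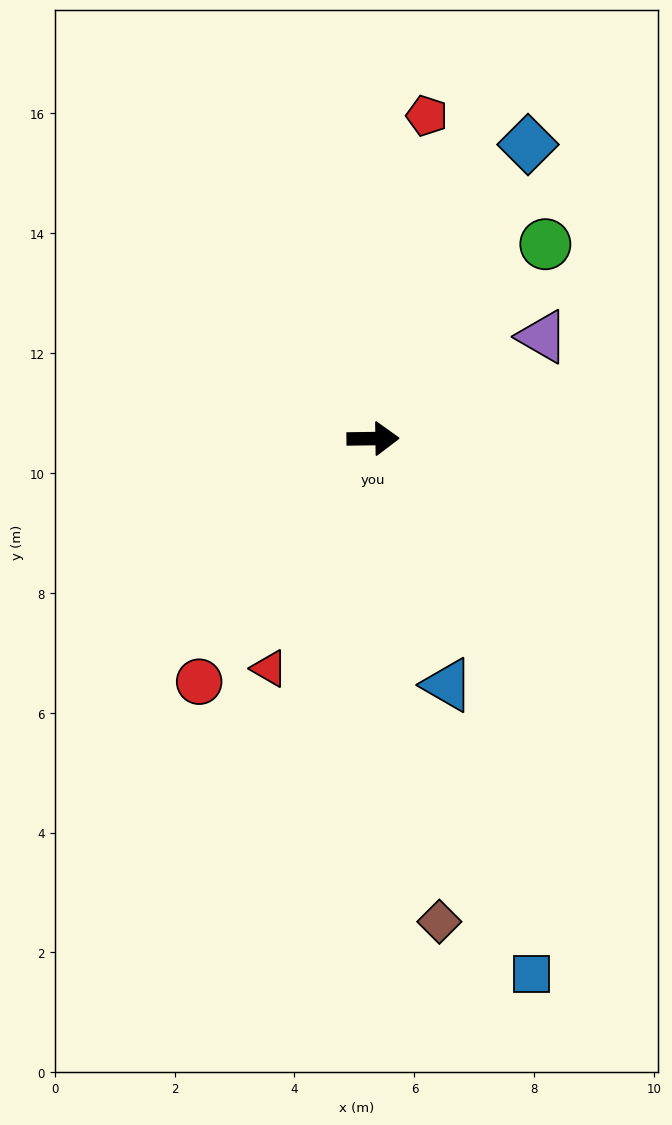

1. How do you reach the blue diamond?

turn left 61°, forward 5.5 m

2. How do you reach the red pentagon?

turn left 80°, forward 5.5 m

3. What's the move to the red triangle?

turn right 115°, forward 4.2 m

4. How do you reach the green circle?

turn left 48°, forward 4.3 m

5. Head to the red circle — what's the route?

turn right 126°, forward 5.0 m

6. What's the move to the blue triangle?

turn right 74°, forward 4.3 m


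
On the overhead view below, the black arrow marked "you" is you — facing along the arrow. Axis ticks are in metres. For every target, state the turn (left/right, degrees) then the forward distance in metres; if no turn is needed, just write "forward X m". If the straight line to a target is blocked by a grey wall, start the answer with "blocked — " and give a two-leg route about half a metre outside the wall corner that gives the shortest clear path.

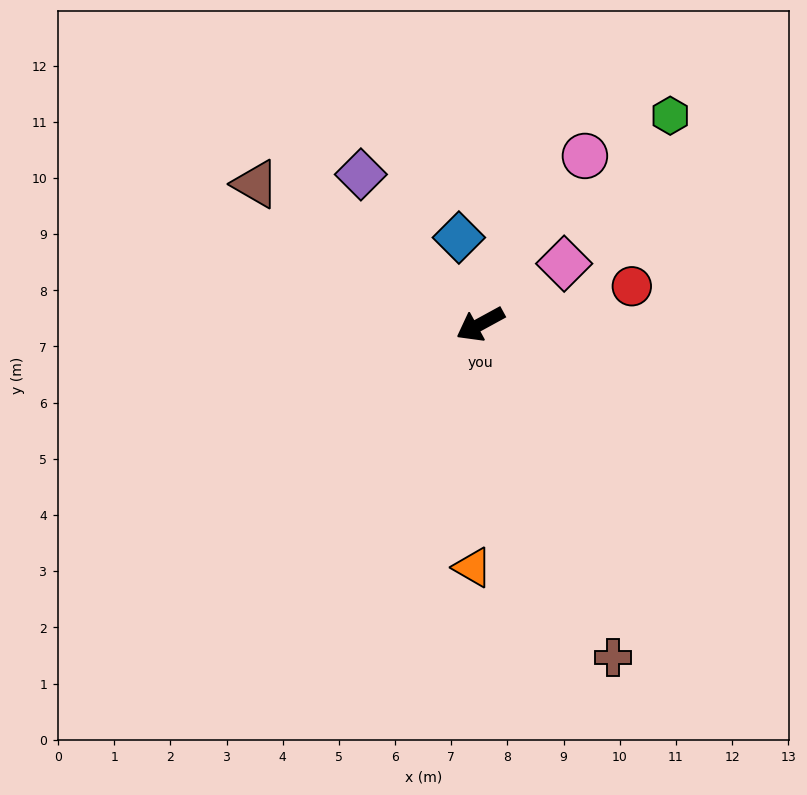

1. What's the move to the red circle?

turn left 165°, forward 2.8 m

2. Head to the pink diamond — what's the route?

turn right 173°, forward 1.8 m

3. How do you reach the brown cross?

turn left 83°, forward 6.4 m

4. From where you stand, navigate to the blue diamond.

turn right 105°, forward 1.6 m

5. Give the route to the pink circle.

turn right 151°, forward 3.5 m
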